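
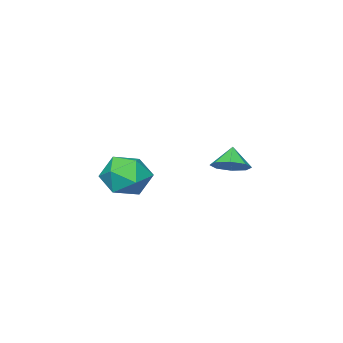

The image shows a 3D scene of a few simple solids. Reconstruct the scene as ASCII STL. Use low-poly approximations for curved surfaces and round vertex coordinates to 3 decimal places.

solid 
facet normal 0.485 0.340 -0.806
outer loop
vertex -2.611 2.765 -0.3
vertex -3.168 2.3 -0.831
vertex -3.167 3.129 -0.481
endloop
endfacet
facet normal -0.019 0.422 0.906
outer loop
vertex -2.611 2.765 -0.3
vertex -3.167 3.129 -0.481
vertex -3.712 1.92 0.071
endloop
endfacet
facet normal 0.485 0.340 -0.806
outer loop
vertex -3.167 3.129 -0.481
vertex -3.168 2.3 -0.831
vertex -3.724 3.007 -0.868
endloop
endfacet
facet normal -0.557 0.539 0.632
outer loop
vertex -3.167 3.129 -0.481
vertex -3.724 3.007 -0.868
vertex -3.712 1.92 0.071
endloop
endfacet
facet normal 0.485 0.340 -0.806
outer loop
vertex -3.724 3.007 -0.868
vertex -3.168 2.3 -0.831
vertex -3.955 2.471 -1.233
endloop
endfacet
facet normal -0.938 0.221 0.268
outer loop
vertex -3.724 3.007 -0.868
vertex -3.955 2.471 -1.233
vertex -3.712 1.92 0.071
endloop
endfacet
facet normal 0.485 0.339 -0.806
outer loop
vertex -3.955 2.471 -1.233
vertex -3.168 2.3 -0.831
vertex -3.726 1.835 -1.363
endloop
endfacet
facet normal -0.939 -0.344 0.030
outer loop
vertex -3.955 2.471 -1.233
vertex -3.726 1.835 -1.363
vertex -3.712 1.92 0.071
endloop
endfacet
facet normal 0.485 0.340 -0.806
outer loop
vertex -3.726 1.835 -1.363
vertex -3.168 2.3 -0.831
vertex -3.17 1.471 -1.182
endloop
endfacet
facet normal -0.559 -0.827 0.054
outer loop
vertex -3.726 1.835 -1.363
vertex -3.17 1.471 -1.182
vertex -3.712 1.92 0.071
endloop
endfacet
facet normal 0.485 0.340 -0.806
outer loop
vertex -3.17 1.471 -1.182
vertex -3.168 2.3 -0.831
vertex -2.613 1.593 -0.795
endloop
endfacet
facet normal -0.022 -0.944 0.329
outer loop
vertex -3.17 1.471 -1.182
vertex -2.613 1.593 -0.795
vertex -3.712 1.92 0.071
endloop
endfacet
facet normal 0.485 0.339 -0.806
outer loop
vertex -2.613 1.593 -0.795
vertex -3.168 2.3 -0.831
vertex -2.381 2.129 -0.43
endloop
endfacet
facet normal 0.359 -0.626 0.692
outer loop
vertex -2.613 1.593 -0.795
vertex -2.381 2.129 -0.43
vertex -3.712 1.92 0.071
endloop
endfacet
facet normal 0.485 0.340 -0.806
outer loop
vertex -2.381 2.129 -0.43
vertex -3.168 2.3 -0.831
vertex -2.611 2.765 -0.3
endloop
endfacet
facet normal 0.360 -0.060 0.931
outer loop
vertex -2.381 2.129 -0.43
vertex -2.611 2.765 -0.3
vertex -3.712 1.92 0.071
endloop
endfacet
facet normal -0.148 0.936 -0.321
outer loop
vertex 1.891 1.887 -1.137
vertex 1.312 2.14 -0.131
vertex 2.487 2.304 -0.196
endloop
endfacet
facet normal 0.458 0.668 -0.586
outer loop
vertex 1.891 1.887 -1.137
vertex 2.487 2.304 -0.196
vertex 2.945 1.42 -0.846
endloop
endfacet
facet normal 0.297 0.077 -0.952
outer loop
vertex 1.891 1.887 -1.137
vertex 2.945 1.42 -0.846
vertex 2.053 0.711 -1.182
endloop
endfacet
facet normal -0.410 -0.022 -0.912
outer loop
vertex 1.891 1.887 -1.137
vertex 2.053 0.711 -1.182
vertex 1.044 1.155 -0.739
endloop
endfacet
facet normal -0.685 0.509 -0.522
outer loop
vertex 1.891 1.887 -1.137
vertex 1.044 1.155 -0.739
vertex 1.312 2.14 -0.131
endloop
endfacet
facet normal 0.875 0.482 -0.038
outer loop
vertex 2.945 1.42 -0.846
vertex 2.487 2.304 -0.196
vertex 3.016 1.385 0.339
endloop
endfacet
facet normal -0.106 0.914 0.392
outer loop
vertex 2.487 2.304 -0.196
vertex 1.312 2.14 -0.131
vertex 2.007 1.829 0.782
endloop
endfacet
facet normal -0.972 0.224 0.065
outer loop
vertex 1.312 2.14 -0.131
vertex 1.044 1.155 -0.739
vertex 1.115 1.12 0.446
endloop
endfacet
facet normal -0.527 -0.633 -0.566
outer loop
vertex 1.044 1.155 -0.739
vertex 2.053 0.711 -1.182
vertex 1.573 0.236 -0.204
endloop
endfacet
facet normal 0.615 -0.475 -0.630
outer loop
vertex 2.053 0.711 -1.182
vertex 2.945 1.42 -0.846
vertex 2.748 0.4 -0.269
endloop
endfacet
facet normal 0.410 0.022 0.912
outer loop
vertex 2.169 0.653 0.737
vertex 3.016 1.385 0.339
vertex 2.007 1.829 0.782
endloop
endfacet
facet normal -0.297 -0.077 0.952
outer loop
vertex 2.169 0.653 0.737
vertex 2.007 1.829 0.782
vertex 1.115 1.12 0.446
endloop
endfacet
facet normal -0.458 -0.668 0.586
outer loop
vertex 2.169 0.653 0.737
vertex 1.115 1.12 0.446
vertex 1.573 0.236 -0.204
endloop
endfacet
facet normal 0.148 -0.936 0.321
outer loop
vertex 2.169 0.653 0.737
vertex 1.573 0.236 -0.204
vertex 2.748 0.4 -0.269
endloop
endfacet
facet normal 0.685 -0.509 0.522
outer loop
vertex 2.169 0.653 0.737
vertex 2.748 0.4 -0.269
vertex 3.016 1.385 0.339
endloop
endfacet
facet normal 0.527 0.633 0.566
outer loop
vertex 2.007 1.829 0.782
vertex 3.016 1.385 0.339
vertex 2.487 2.304 -0.196
endloop
endfacet
facet normal -0.615 0.475 0.630
outer loop
vertex 1.115 1.12 0.446
vertex 2.007 1.829 0.782
vertex 1.312 2.14 -0.131
endloop
endfacet
facet normal -0.875 -0.482 0.038
outer loop
vertex 1.573 0.236 -0.204
vertex 1.115 1.12 0.446
vertex 1.044 1.155 -0.739
endloop
endfacet
facet normal 0.106 -0.914 -0.392
outer loop
vertex 2.748 0.4 -0.269
vertex 1.573 0.236 -0.204
vertex 2.053 0.711 -1.182
endloop
endfacet
facet normal 0.972 -0.224 -0.065
outer loop
vertex 3.016 1.385 0.339
vertex 2.748 0.4 -0.269
vertex 2.945 1.42 -0.846
endloop
endfacet

endsolid


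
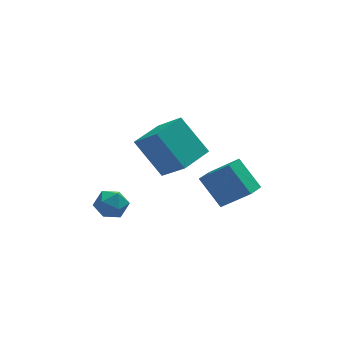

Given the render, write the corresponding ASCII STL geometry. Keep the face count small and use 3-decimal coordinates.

solid 
facet normal -0.391 0.588 0.708
outer loop
vertex 3.699 0.268 2.415
vertex 4.323 0.87 2.26
vertex 2.629 1.055 1.171
endloop
endfacet
facet normal -0.708 -0.684 0.177
outer loop
vertex 3.297 0.05 -0.04
vertex 3.699 0.268 2.415
vertex 2.629 1.055 1.171
endloop
endfacet
facet normal -0.391 0.587 0.708
outer loop
vertex 2.629 1.055 1.171
vertex 4.323 0.87 2.26
vertex 3.252 1.657 1.016
endloop
endfacet
facet normal -0.588 0.433 -0.683
outer loop
vertex 3.252 1.657 1.016
vertex 3.297 0.05 -0.04
vertex 2.629 1.055 1.171
endloop
endfacet
facet normal 0.588 -0.433 0.684
outer loop
vertex 3.699 0.268 2.415
vertex 4.991 -0.135 1.049
vertex 4.323 0.87 2.26
endloop
endfacet
facet normal -0.708 -0.684 0.177
outer loop
vertex 4.368 -0.737 1.204
vertex 3.699 0.268 2.415
vertex 3.297 0.05 -0.04
endloop
endfacet
facet normal 0.588 -0.432 0.684
outer loop
vertex 4.368 -0.737 1.204
vertex 4.991 -0.135 1.049
vertex 3.699 0.268 2.415
endloop
endfacet
facet normal 0.708 0.684 -0.177
outer loop
vertex 4.323 0.87 2.26
vertex 4.991 -0.135 1.049
vertex 3.252 1.657 1.016
endloop
endfacet
facet normal -0.587 0.433 -0.684
outer loop
vertex 3.921 0.652 -0.195
vertex 3.297 0.05 -0.04
vertex 3.252 1.657 1.016
endloop
endfacet
facet normal 0.708 0.684 -0.176
outer loop
vertex 3.252 1.657 1.016
vertex 4.991 -0.135 1.049
vertex 3.921 0.652 -0.195
endloop
endfacet
facet normal 0.391 -0.588 -0.708
outer loop
vertex 3.921 0.652 -0.195
vertex 4.368 -0.737 1.204
vertex 3.297 0.05 -0.04
endloop
endfacet
facet normal 0.391 -0.587 -0.708
outer loop
vertex 4.991 -0.135 1.049
vertex 4.368 -0.737 1.204
vertex 3.921 0.652 -0.195
endloop
endfacet
facet normal -0.804 -0.590 -0.073
outer loop
vertex 1.479 -0.91 3.54
vertex 0.572 0.134 5.08
vertex 0.791 0.167 2.404
endloop
endfacet
facet normal 0.438 -0.504 -0.744
outer loop
vertex 2.068 1.106 2.52
vertex 1.479 -0.91 3.54
vertex 0.791 0.167 2.404
endloop
endfacet
facet normal -0.803 -0.591 -0.073
outer loop
vertex 0.791 0.167 2.404
vertex 0.572 0.134 5.08
vertex -0.117 1.211 3.944
endloop
endfacet
facet normal -0.403 0.630 -0.664
outer loop
vertex -0.117 1.211 3.944
vertex 2.068 1.106 2.52
vertex 0.791 0.167 2.404
endloop
endfacet
facet normal 0.403 -0.630 0.664
outer loop
vertex 1.479 -0.91 3.54
vertex 1.849 1.073 5.196
vertex 0.572 0.134 5.08
endloop
endfacet
facet normal 0.438 -0.504 -0.744
outer loop
vertex 2.757 0.029 3.656
vertex 1.479 -0.91 3.54
vertex 2.068 1.106 2.52
endloop
endfacet
facet normal 0.402 -0.630 0.664
outer loop
vertex 2.757 0.029 3.656
vertex 1.849 1.073 5.196
vertex 1.479 -0.91 3.54
endloop
endfacet
facet normal -0.438 0.504 0.744
outer loop
vertex 0.572 0.134 5.08
vertex 1.849 1.073 5.196
vertex -0.117 1.211 3.944
endloop
endfacet
facet normal -0.403 0.630 -0.664
outer loop
vertex 1.161 2.15 4.06
vertex 2.068 1.106 2.52
vertex -0.117 1.211 3.944
endloop
endfacet
facet normal -0.438 0.505 0.744
outer loop
vertex -0.117 1.211 3.944
vertex 1.849 1.073 5.196
vertex 1.161 2.15 4.06
endloop
endfacet
facet normal 0.804 0.591 0.073
outer loop
vertex 1.161 2.15 4.06
vertex 2.757 0.029 3.656
vertex 2.068 1.106 2.52
endloop
endfacet
facet normal 0.804 0.591 0.073
outer loop
vertex 1.849 1.073 5.196
vertex 2.757 0.029 3.656
vertex 1.161 2.15 4.06
endloop
endfacet
facet normal -0.923 -0.372 0.098
outer loop
vertex -1.955 1.039 0.415
vertex -1.684 0.308 0.197
vertex -1.687 0.522 0.978
endloop
endfacet
facet normal -0.818 0.173 0.548
outer loop
vertex -1.955 1.039 0.415
vertex -1.687 0.522 0.978
vertex -1.491 1.306 1.023
endloop
endfacet
facet normal -0.644 0.748 0.163
outer loop
vertex -1.955 1.039 0.415
vertex -1.491 1.306 1.023
vertex -1.367 1.577 0.27
endloop
endfacet
facet normal -0.641 0.559 -0.526
outer loop
vertex -1.955 1.039 0.415
vertex -1.367 1.577 0.27
vertex -1.486 0.96 -0.24
endloop
endfacet
facet normal -0.813 -0.133 -0.566
outer loop
vertex -1.955 1.039 0.415
vertex -1.486 0.96 -0.24
vertex -1.684 0.308 0.197
endloop
endfacet
facet normal -0.262 0.010 0.965
outer loop
vertex -1.491 1.306 1.023
vertex -1.687 0.522 0.978
vertex -0.934 0.74 1.18
endloop
endfacet
facet normal -0.433 -0.870 0.237
outer loop
vertex -1.687 0.522 0.978
vertex -1.684 0.308 0.197
vertex -1.053 0.123 0.67
endloop
endfacet
facet normal -0.255 -0.484 -0.837
outer loop
vertex -1.684 0.308 0.197
vertex -1.486 0.96 -0.24
vertex -0.929 0.394 -0.083
endloop
endfacet
facet normal 0.024 0.634 -0.773
outer loop
vertex -1.486 0.96 -0.24
vertex -1.367 1.577 0.27
vertex -0.733 1.178 -0.038
endloop
endfacet
facet normal 0.020 0.940 0.341
outer loop
vertex -1.367 1.577 0.27
vertex -1.491 1.306 1.023
vertex -0.736 1.392 0.743
endloop
endfacet
facet normal 0.641 -0.559 0.526
outer loop
vertex -0.465 0.661 0.525
vertex -0.934 0.74 1.18
vertex -1.053 0.123 0.67
endloop
endfacet
facet normal 0.644 -0.748 -0.163
outer loop
vertex -0.465 0.661 0.525
vertex -1.053 0.123 0.67
vertex -0.929 0.394 -0.083
endloop
endfacet
facet normal 0.818 -0.173 -0.548
outer loop
vertex -0.465 0.661 0.525
vertex -0.929 0.394 -0.083
vertex -0.733 1.178 -0.038
endloop
endfacet
facet normal 0.923 0.372 -0.098
outer loop
vertex -0.465 0.661 0.525
vertex -0.733 1.178 -0.038
vertex -0.736 1.392 0.743
endloop
endfacet
facet normal 0.813 0.133 0.566
outer loop
vertex -0.465 0.661 0.525
vertex -0.736 1.392 0.743
vertex -0.934 0.74 1.18
endloop
endfacet
facet normal -0.024 -0.634 0.773
outer loop
vertex -1.053 0.123 0.67
vertex -0.934 0.74 1.18
vertex -1.687 0.522 0.978
endloop
endfacet
facet normal -0.020 -0.940 -0.341
outer loop
vertex -0.929 0.394 -0.083
vertex -1.053 0.123 0.67
vertex -1.684 0.308 0.197
endloop
endfacet
facet normal 0.262 -0.010 -0.965
outer loop
vertex -0.733 1.178 -0.038
vertex -0.929 0.394 -0.083
vertex -1.486 0.96 -0.24
endloop
endfacet
facet normal 0.433 0.870 -0.237
outer loop
vertex -0.736 1.392 0.743
vertex -0.733 1.178 -0.038
vertex -1.367 1.577 0.27
endloop
endfacet
facet normal 0.255 0.484 0.837
outer loop
vertex -0.934 0.74 1.18
vertex -0.736 1.392 0.743
vertex -1.491 1.306 1.023
endloop
endfacet

endsolid


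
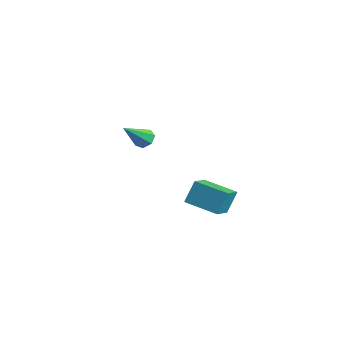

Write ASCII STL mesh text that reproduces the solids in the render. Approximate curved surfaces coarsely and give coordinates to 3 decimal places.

solid 
facet normal -0.567 0.737 -0.368
outer loop
vertex -2.877 2.233 -3.16
vertex -1.246 3.262 -3.611
vertex -2.841 1.585 -4.513
endloop
endfacet
facet normal -0.824 -0.520 0.227
outer loop
vertex -1.974 0.458 -3.949
vertex -2.877 2.233 -3.16
vertex -2.841 1.585 -4.513
endloop
endfacet
facet normal -0.567 0.737 -0.368
outer loop
vertex -2.841 1.585 -4.513
vertex -1.246 3.262 -3.611
vertex -1.211 2.614 -4.963
endloop
endfacet
facet normal 0.024 -0.432 -0.901
outer loop
vertex -1.211 2.614 -4.963
vertex -1.974 0.458 -3.949
vertex -2.841 1.585 -4.513
endloop
endfacet
facet normal -0.024 0.433 0.901
outer loop
vertex -2.877 2.233 -3.16
vertex -0.379 2.135 -3.047
vertex -1.246 3.262 -3.611
endloop
endfacet
facet normal -0.823 -0.520 0.228
outer loop
vertex -2.009 1.106 -2.597
vertex -2.877 2.233 -3.16
vertex -1.974 0.458 -3.949
endloop
endfacet
facet normal -0.024 0.432 0.902
outer loop
vertex -2.009 1.106 -2.597
vertex -0.379 2.135 -3.047
vertex -2.877 2.233 -3.16
endloop
endfacet
facet normal 0.824 0.520 -0.228
outer loop
vertex -1.246 3.262 -3.611
vertex -0.379 2.135 -3.047
vertex -1.211 2.614 -4.963
endloop
endfacet
facet normal 0.023 -0.432 -0.901
outer loop
vertex -0.343 1.487 -4.4
vertex -1.974 0.458 -3.949
vertex -1.211 2.614 -4.963
endloop
endfacet
facet normal 0.823 0.520 -0.227
outer loop
vertex -1.211 2.614 -4.963
vertex -0.379 2.135 -3.047
vertex -0.343 1.487 -4.4
endloop
endfacet
facet normal 0.567 -0.737 0.368
outer loop
vertex -0.343 1.487 -4.4
vertex -2.009 1.106 -2.597
vertex -1.974 0.458 -3.949
endloop
endfacet
facet normal 0.567 -0.737 0.368
outer loop
vertex -0.379 2.135 -3.047
vertex -2.009 1.106 -2.597
vertex -0.343 1.487 -4.4
endloop
endfacet
facet normal -0.160 0.746 -0.646
outer loop
vertex 0.724 -2.792 2.747
vertex 0.306 -3.148 2.439
vertex 0.207 -2.753 2.92
endloop
endfacet
facet normal 0.317 0.406 0.857
outer loop
vertex 0.724 -2.792 2.747
vertex 0.207 -2.753 2.92
vertex 0.594 -4.492 3.601
endloop
endfacet
facet normal -0.161 0.746 -0.646
outer loop
vertex 0.207 -2.753 2.92
vertex 0.306 -3.148 2.439
vertex -0.236 -3.012 2.731
endloop
endfacet
facet normal -0.489 0.221 0.844
outer loop
vertex 0.207 -2.753 2.92
vertex -0.236 -3.012 2.731
vertex 0.594 -4.492 3.601
endloop
endfacet
facet normal -0.160 0.747 -0.645
outer loop
vertex -0.236 -3.012 2.731
vertex 0.306 -3.148 2.439
vertex -0.271 -3.373 2.322
endloop
endfacet
facet normal -0.891 -0.300 0.341
outer loop
vertex -0.236 -3.012 2.731
vertex -0.271 -3.373 2.322
vertex 0.594 -4.492 3.601
endloop
endfacet
facet normal -0.161 0.747 -0.645
outer loop
vertex -0.271 -3.373 2.322
vertex 0.306 -3.148 2.439
vertex 0.128 -3.564 2.001
endloop
endfacet
facet normal -0.585 -0.764 -0.273
outer loop
vertex -0.271 -3.373 2.322
vertex 0.128 -3.564 2.001
vertex 0.594 -4.492 3.601
endloop
endfacet
facet normal -0.160 0.747 -0.645
outer loop
vertex 0.128 -3.564 2.001
vertex 0.306 -3.148 2.439
vertex 0.661 -3.442 2.01
endloop
endfacet
facet normal 0.197 -0.822 -0.534
outer loop
vertex 0.128 -3.564 2.001
vertex 0.661 -3.442 2.01
vertex 0.594 -4.492 3.601
endloop
endfacet
facet normal -0.161 0.747 -0.645
outer loop
vertex 0.661 -3.442 2.01
vertex 0.306 -3.148 2.439
vertex 0.926 -3.098 2.342
endloop
endfacet
facet normal 0.868 -0.430 -0.247
outer loop
vertex 0.661 -3.442 2.01
vertex 0.926 -3.098 2.342
vertex 0.594 -4.492 3.601
endloop
endfacet
facet normal -0.161 0.747 -0.645
outer loop
vertex 0.926 -3.098 2.342
vertex 0.306 -3.148 2.439
vertex 0.724 -2.792 2.747
endloop
endfacet
facet normal 0.921 0.116 0.372
outer loop
vertex 0.926 -3.098 2.342
vertex 0.724 -2.792 2.747
vertex 0.594 -4.492 3.601
endloop
endfacet

endsolid


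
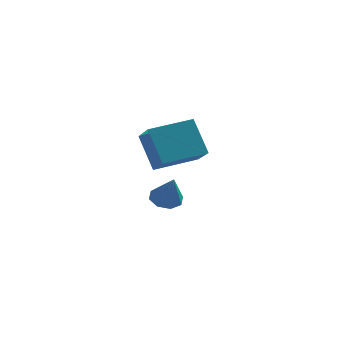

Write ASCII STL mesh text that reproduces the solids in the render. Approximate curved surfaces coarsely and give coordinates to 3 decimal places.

solid 
facet normal -0.363 0.387 -0.848
outer loop
vertex -2.499 1.956 -4.709
vertex -2.931 2.512 -4.27
vertex -2.172 2.491 -4.605
endloop
endfacet
facet normal 0.857 -0.499 -0.126
outer loop
vertex -2.499 1.956 -4.709
vertex -2.172 2.491 -4.605
vertex -2.289 1.828 -2.77
endloop
endfacet
facet normal -0.363 0.386 -0.848
outer loop
vertex -2.172 2.491 -4.605
vertex -2.931 2.512 -4.27
vertex -2.29 3.038 -4.305
endloop
endfacet
facet normal 0.982 0.148 0.116
outer loop
vertex -2.172 2.491 -4.605
vertex -2.29 3.038 -4.305
vertex -2.289 1.828 -2.77
endloop
endfacet
facet normal -0.364 0.387 -0.847
outer loop
vertex -2.29 3.038 -4.305
vertex -2.931 2.512 -4.27
vertex -2.783 3.277 -3.984
endloop
endfacet
facet normal 0.617 0.618 0.487
outer loop
vertex -2.29 3.038 -4.305
vertex -2.783 3.277 -3.984
vertex -2.289 1.828 -2.77
endloop
endfacet
facet normal -0.361 0.387 -0.848
outer loop
vertex -2.783 3.277 -3.984
vertex -2.931 2.512 -4.27
vertex -3.363 3.069 -3.832
endloop
endfacet
facet normal -0.026 0.637 0.771
outer loop
vertex -2.783 3.277 -3.984
vertex -3.363 3.069 -3.832
vertex -2.289 1.828 -2.77
endloop
endfacet
facet normal -0.362 0.386 -0.848
outer loop
vertex -3.363 3.069 -3.832
vertex -2.931 2.512 -4.27
vertex -3.69 2.534 -3.936
endloop
endfacet
facet normal -0.569 0.192 0.800
outer loop
vertex -3.363 3.069 -3.832
vertex -3.69 2.534 -3.936
vertex -2.289 1.828 -2.77
endloop
endfacet
facet normal -0.362 0.387 -0.848
outer loop
vertex -3.69 2.534 -3.936
vertex -2.931 2.512 -4.27
vertex -3.572 1.987 -4.236
endloop
endfacet
facet normal -0.694 -0.456 0.558
outer loop
vertex -3.69 2.534 -3.936
vertex -3.572 1.987 -4.236
vertex -2.289 1.828 -2.77
endloop
endfacet
facet normal -0.362 0.387 -0.848
outer loop
vertex -3.572 1.987 -4.236
vertex -2.931 2.512 -4.27
vertex -3.079 1.747 -4.556
endloop
endfacet
facet normal -0.329 -0.926 0.187
outer loop
vertex -3.572 1.987 -4.236
vertex -3.079 1.747 -4.556
vertex -2.289 1.828 -2.77
endloop
endfacet
facet normal -0.363 0.387 -0.848
outer loop
vertex -3.079 1.747 -4.556
vertex -2.931 2.512 -4.27
vertex -2.499 1.956 -4.709
endloop
endfacet
facet normal 0.315 -0.944 -0.096
outer loop
vertex -3.079 1.747 -4.556
vertex -2.499 1.956 -4.709
vertex -2.289 1.828 -2.77
endloop
endfacet
facet normal -0.437 0.276 0.856
outer loop
vertex -1.49 -3.572 2.107
vertex 0.081 -2.247 2.482
vertex -2.452 -2.164 1.161
endloop
endfacet
facet normal -0.752 -0.634 -0.180
outer loop
vertex -1.581 -2.713 -0.542
vertex -1.49 -3.572 2.107
vertex -2.452 -2.164 1.161
endloop
endfacet
facet normal -0.437 0.276 0.856
outer loop
vertex -2.452 -2.164 1.161
vertex 0.081 -2.247 2.482
vertex -0.88 -0.838 1.536
endloop
endfacet
facet normal -0.493 0.722 -0.485
outer loop
vertex -0.88 -0.838 1.536
vertex -1.581 -2.713 -0.542
vertex -2.452 -2.164 1.161
endloop
endfacet
facet normal 0.493 -0.722 0.485
outer loop
vertex -1.49 -3.572 2.107
vertex 0.952 -2.796 0.779
vertex 0.081 -2.247 2.482
endloop
endfacet
facet normal -0.752 -0.634 -0.180
outer loop
vertex -0.62 -4.122 0.404
vertex -1.49 -3.572 2.107
vertex -1.581 -2.713 -0.542
endloop
endfacet
facet normal 0.493 -0.722 0.485
outer loop
vertex -0.62 -4.122 0.404
vertex 0.952 -2.796 0.779
vertex -1.49 -3.572 2.107
endloop
endfacet
facet normal 0.752 0.634 0.180
outer loop
vertex 0.081 -2.247 2.482
vertex 0.952 -2.796 0.779
vertex -0.88 -0.838 1.536
endloop
endfacet
facet normal -0.493 0.722 -0.485
outer loop
vertex -0.01 -1.388 -0.167
vertex -1.581 -2.713 -0.542
vertex -0.88 -0.838 1.536
endloop
endfacet
facet normal 0.752 0.634 0.179
outer loop
vertex -0.88 -0.838 1.536
vertex 0.952 -2.796 0.779
vertex -0.01 -1.388 -0.167
endloop
endfacet
facet normal 0.437 -0.276 -0.856
outer loop
vertex -0.01 -1.388 -0.167
vertex -0.62 -4.122 0.404
vertex -1.581 -2.713 -0.542
endloop
endfacet
facet normal 0.437 -0.276 -0.856
outer loop
vertex 0.952 -2.796 0.779
vertex -0.62 -4.122 0.404
vertex -0.01 -1.388 -0.167
endloop
endfacet

endsolid


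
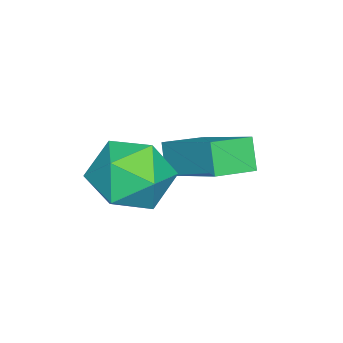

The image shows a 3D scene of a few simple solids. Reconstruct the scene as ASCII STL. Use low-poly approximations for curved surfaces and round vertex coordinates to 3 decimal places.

solid 
facet normal -0.802 0.551 -0.230
outer loop
vertex -0.902 -1.197 3.294
vertex -0.126 0.319 4.224
vertex -0.476 -0.916 2.481
endloop
endfacet
facet normal -0.401 -0.781 -0.480
outer loop
vertex 0.486 -1.579 2.756
vertex -0.902 -1.197 3.294
vertex -0.476 -0.916 2.481
endloop
endfacet
facet normal -0.801 0.552 -0.230
outer loop
vertex -0.476 -0.916 2.481
vertex -0.126 0.319 4.224
vertex 0.301 0.599 3.41
endloop
endfacet
facet normal 0.444 0.292 -0.847
outer loop
vertex 0.301 0.599 3.41
vertex 0.486 -1.579 2.756
vertex -0.476 -0.916 2.481
endloop
endfacet
facet normal -0.444 -0.293 0.847
outer loop
vertex -0.902 -1.197 3.294
vertex 0.836 -0.344 4.499
vertex -0.126 0.319 4.224
endloop
endfacet
facet normal -0.401 -0.781 -0.479
outer loop
vertex 0.059 -1.859 3.57
vertex -0.902 -1.197 3.294
vertex 0.486 -1.579 2.756
endloop
endfacet
facet normal -0.444 -0.292 0.847
outer loop
vertex 0.059 -1.859 3.57
vertex 0.836 -0.344 4.499
vertex -0.902 -1.197 3.294
endloop
endfacet
facet normal 0.401 0.781 0.479
outer loop
vertex -0.126 0.319 4.224
vertex 0.836 -0.344 4.499
vertex 0.301 0.599 3.41
endloop
endfacet
facet normal 0.444 0.292 -0.847
outer loop
vertex 1.262 -0.063 3.686
vertex 0.486 -1.579 2.756
vertex 0.301 0.599 3.41
endloop
endfacet
facet normal 0.400 0.781 0.480
outer loop
vertex 0.301 0.599 3.41
vertex 0.836 -0.344 4.499
vertex 1.262 -0.063 3.686
endloop
endfacet
facet normal 0.801 -0.552 0.231
outer loop
vertex 1.262 -0.063 3.686
vertex 0.059 -1.859 3.57
vertex 0.486 -1.579 2.756
endloop
endfacet
facet normal 0.802 -0.552 0.229
outer loop
vertex 0.836 -0.344 4.499
vertex 0.059 -1.859 3.57
vertex 1.262 -0.063 3.686
endloop
endfacet
facet normal -0.773 -0.579 0.261
outer loop
vertex 0.849 -1.819 3.926
vertex 1.295 -2.675 3.347
vertex 1.555 -2.533 4.433
endloop
endfacet
facet normal -0.639 -0.090 0.764
outer loop
vertex 0.849 -1.819 3.926
vertex 1.555 -2.533 4.433
vertex 1.635 -1.428 4.63
endloop
endfacet
facet normal -0.691 0.555 0.463
outer loop
vertex 0.849 -1.819 3.926
vertex 1.635 -1.428 4.63
vertex 1.424 -0.887 3.666
endloop
endfacet
facet normal -0.856 0.466 -0.225
outer loop
vertex 0.849 -1.819 3.926
vertex 1.424 -0.887 3.666
vertex 1.213 -1.657 2.874
endloop
endfacet
facet normal -0.907 -0.236 -0.350
outer loop
vertex 0.849 -1.819 3.926
vertex 1.213 -1.657 2.874
vertex 1.295 -2.675 3.347
endloop
endfacet
facet normal 0.035 -0.178 0.983
outer loop
vertex 1.635 -1.428 4.63
vertex 1.555 -2.533 4.433
vertex 2.567 -2.043 4.486
endloop
endfacet
facet normal -0.182 -0.969 0.170
outer loop
vertex 1.555 -2.533 4.433
vertex 1.295 -2.675 3.347
vertex 2.356 -2.813 3.694
endloop
endfacet
facet normal -0.399 -0.413 -0.819
outer loop
vertex 1.295 -2.675 3.347
vertex 1.213 -1.657 2.874
vertex 2.145 -2.272 2.73
endloop
endfacet
facet normal -0.317 0.721 -0.616
outer loop
vertex 1.213 -1.657 2.874
vertex 1.424 -0.887 3.666
vertex 2.225 -1.167 2.927
endloop
endfacet
facet normal -0.050 0.866 0.497
outer loop
vertex 1.424 -0.887 3.666
vertex 1.635 -1.428 4.63
vertex 2.485 -1.025 4.013
endloop
endfacet
facet normal 0.856 -0.466 0.225
outer loop
vertex 2.931 -1.881 3.434
vertex 2.567 -2.043 4.486
vertex 2.356 -2.813 3.694
endloop
endfacet
facet normal 0.691 -0.555 -0.463
outer loop
vertex 2.931 -1.881 3.434
vertex 2.356 -2.813 3.694
vertex 2.145 -2.272 2.73
endloop
endfacet
facet normal 0.639 0.090 -0.764
outer loop
vertex 2.931 -1.881 3.434
vertex 2.145 -2.272 2.73
vertex 2.225 -1.167 2.927
endloop
endfacet
facet normal 0.773 0.579 -0.261
outer loop
vertex 2.931 -1.881 3.434
vertex 2.225 -1.167 2.927
vertex 2.485 -1.025 4.013
endloop
endfacet
facet normal 0.907 0.236 0.350
outer loop
vertex 2.931 -1.881 3.434
vertex 2.485 -1.025 4.013
vertex 2.567 -2.043 4.486
endloop
endfacet
facet normal 0.317 -0.721 0.616
outer loop
vertex 2.356 -2.813 3.694
vertex 2.567 -2.043 4.486
vertex 1.555 -2.533 4.433
endloop
endfacet
facet normal 0.050 -0.866 -0.497
outer loop
vertex 2.145 -2.272 2.73
vertex 2.356 -2.813 3.694
vertex 1.295 -2.675 3.347
endloop
endfacet
facet normal -0.035 0.178 -0.983
outer loop
vertex 2.225 -1.167 2.927
vertex 2.145 -2.272 2.73
vertex 1.213 -1.657 2.874
endloop
endfacet
facet normal 0.182 0.969 -0.170
outer loop
vertex 2.485 -1.025 4.013
vertex 2.225 -1.167 2.927
vertex 1.424 -0.887 3.666
endloop
endfacet
facet normal 0.399 0.413 0.819
outer loop
vertex 2.567 -2.043 4.486
vertex 2.485 -1.025 4.013
vertex 1.635 -1.428 4.63
endloop
endfacet

endsolid


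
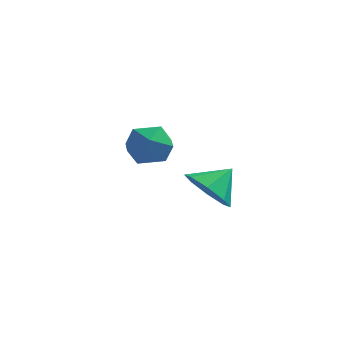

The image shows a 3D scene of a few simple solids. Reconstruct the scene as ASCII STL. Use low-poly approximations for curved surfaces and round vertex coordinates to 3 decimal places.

solid 
facet normal -0.549 -0.593 -0.590
outer loop
vertex 1.264 -0.278 -3.072
vertex 0.763 -0.687 -2.195
vertex 0.579 0.152 -2.867
endloop
endfacet
facet normal 0.456 0.851 -0.260
outer loop
vertex 1.264 -0.278 -3.072
vertex 0.579 0.152 -2.867
vertex 1.497 0.107 -1.405
endloop
endfacet
facet normal -0.549 -0.593 -0.590
outer loop
vertex 0.579 0.152 -2.867
vertex 0.763 -0.687 -2.195
vertex 0.002 0.09 -2.268
endloop
endfacet
facet normal -0.046 0.997 0.059
outer loop
vertex 0.579 0.152 -2.867
vertex 0.002 0.09 -2.268
vertex 1.497 0.107 -1.405
endloop
endfacet
facet normal -0.548 -0.592 -0.591
outer loop
vertex 0.002 0.09 -2.268
vertex 0.763 -0.687 -2.195
vertex -0.13 -0.427 -1.627
endloop
endfacet
facet normal -0.327 0.767 0.552
outer loop
vertex 0.002 0.09 -2.268
vertex -0.13 -0.427 -1.627
vertex 1.497 0.107 -1.405
endloop
endfacet
facet normal -0.548 -0.593 -0.590
outer loop
vertex -0.13 -0.427 -1.627
vertex 0.763 -0.687 -2.195
vertex 0.261 -1.096 -1.318
endloop
endfacet
facet normal -0.224 0.298 0.928
outer loop
vertex -0.13 -0.427 -1.627
vertex 0.261 -1.096 -1.318
vertex 1.497 0.107 -1.405
endloop
endfacet
facet normal -0.549 -0.592 -0.590
outer loop
vertex 0.261 -1.096 -1.318
vertex 0.763 -0.687 -2.195
vertex 0.946 -1.526 -1.524
endloop
endfacet
facet normal 0.204 -0.139 0.969
outer loop
vertex 0.261 -1.096 -1.318
vertex 0.946 -1.526 -1.524
vertex 1.497 0.107 -1.405
endloop
endfacet
facet normal -0.548 -0.592 -0.591
outer loop
vertex 0.946 -1.526 -1.524
vertex 0.763 -0.687 -2.195
vertex 1.524 -1.464 -2.122
endloop
endfacet
facet normal 0.704 -0.285 0.651
outer loop
vertex 0.946 -1.526 -1.524
vertex 1.524 -1.464 -2.122
vertex 1.497 0.107 -1.405
endloop
endfacet
facet normal -0.549 -0.593 -0.589
outer loop
vertex 1.524 -1.464 -2.122
vertex 0.763 -0.687 -2.195
vertex 1.655 -0.947 -2.764
endloop
endfacet
facet normal 0.986 -0.055 0.157
outer loop
vertex 1.524 -1.464 -2.122
vertex 1.655 -0.947 -2.764
vertex 1.497 0.107 -1.405
endloop
endfacet
facet normal -0.549 -0.592 -0.590
outer loop
vertex 1.655 -0.947 -2.764
vertex 0.763 -0.687 -2.195
vertex 1.264 -0.278 -3.072
endloop
endfacet
facet normal 0.883 0.415 -0.219
outer loop
vertex 1.655 -0.947 -2.764
vertex 1.264 -0.278 -3.072
vertex 1.497 0.107 -1.405
endloop
endfacet
facet normal -0.930 -0.244 0.275
outer loop
vertex -3.42 3.96 -2.778
vertex -3.096 2.945 -2.583
vertex -3.057 3.686 -1.794
endloop
endfacet
facet normal -0.795 0.442 0.416
outer loop
vertex -3.42 3.96 -2.778
vertex -3.057 3.686 -1.794
vertex -2.764 4.63 -2.237
endloop
endfacet
facet normal -0.617 0.762 -0.197
outer loop
vertex -3.42 3.96 -2.778
vertex -2.764 4.63 -2.237
vertex -2.621 4.472 -3.298
endloop
endfacet
facet normal -0.642 0.273 -0.717
outer loop
vertex -3.42 3.96 -2.778
vertex -2.621 4.472 -3.298
vertex -2.826 3.43 -3.512
endloop
endfacet
facet normal -0.836 -0.348 -0.425
outer loop
vertex -3.42 3.96 -2.778
vertex -2.826 3.43 -3.512
vertex -3.096 2.945 -2.583
endloop
endfacet
facet normal -0.230 0.471 0.852
outer loop
vertex -2.764 4.63 -2.237
vertex -3.057 3.686 -1.794
vertex -2.034 4.03 -1.708
endloop
endfacet
facet normal -0.449 -0.640 0.623
outer loop
vertex -3.057 3.686 -1.794
vertex -3.096 2.945 -2.583
vertex -2.239 2.988 -1.922
endloop
endfacet
facet normal -0.296 -0.809 -0.508
outer loop
vertex -3.096 2.945 -2.583
vertex -2.826 3.43 -3.512
vertex -2.096 2.83 -2.983
endloop
endfacet
facet normal 0.016 0.198 -0.980
outer loop
vertex -2.826 3.43 -3.512
vertex -2.621 4.472 -3.298
vertex -1.803 3.774 -3.426
endloop
endfacet
facet normal 0.058 0.989 -0.139
outer loop
vertex -2.621 4.472 -3.298
vertex -2.764 4.63 -2.237
vertex -1.764 4.515 -2.637
endloop
endfacet
facet normal 0.642 -0.273 0.717
outer loop
vertex -1.44 3.5 -2.442
vertex -2.034 4.03 -1.708
vertex -2.239 2.988 -1.922
endloop
endfacet
facet normal 0.617 -0.762 0.197
outer loop
vertex -1.44 3.5 -2.442
vertex -2.239 2.988 -1.922
vertex -2.096 2.83 -2.983
endloop
endfacet
facet normal 0.795 -0.442 -0.416
outer loop
vertex -1.44 3.5 -2.442
vertex -2.096 2.83 -2.983
vertex -1.803 3.774 -3.426
endloop
endfacet
facet normal 0.930 0.244 -0.275
outer loop
vertex -1.44 3.5 -2.442
vertex -1.803 3.774 -3.426
vertex -1.764 4.515 -2.637
endloop
endfacet
facet normal 0.836 0.348 0.425
outer loop
vertex -1.44 3.5 -2.442
vertex -1.764 4.515 -2.637
vertex -2.034 4.03 -1.708
endloop
endfacet
facet normal -0.016 -0.198 0.980
outer loop
vertex -2.239 2.988 -1.922
vertex -2.034 4.03 -1.708
vertex -3.057 3.686 -1.794
endloop
endfacet
facet normal -0.058 -0.989 0.139
outer loop
vertex -2.096 2.83 -2.983
vertex -2.239 2.988 -1.922
vertex -3.096 2.945 -2.583
endloop
endfacet
facet normal 0.230 -0.471 -0.852
outer loop
vertex -1.803 3.774 -3.426
vertex -2.096 2.83 -2.983
vertex -2.826 3.43 -3.512
endloop
endfacet
facet normal 0.449 0.640 -0.623
outer loop
vertex -1.764 4.515 -2.637
vertex -1.803 3.774 -3.426
vertex -2.621 4.472 -3.298
endloop
endfacet
facet normal 0.296 0.809 0.508
outer loop
vertex -2.034 4.03 -1.708
vertex -1.764 4.515 -2.637
vertex -2.764 4.63 -2.237
endloop
endfacet

endsolid


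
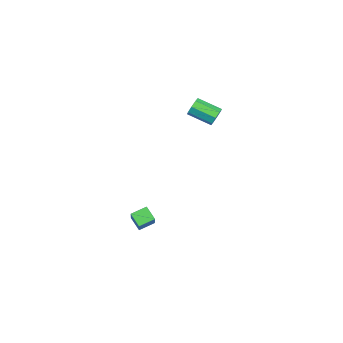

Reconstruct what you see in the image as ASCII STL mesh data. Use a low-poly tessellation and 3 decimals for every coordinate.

solid 
facet normal 0.384 0.854 -0.352
outer loop
vertex 1.964 1.261 2.914
vertex 1.715 1.561 3.37
vertex 2.241 1.287 3.279
endloop
endfacet
facet normal 0.699 -0.518 -0.493
outer loop
vertex 1.964 1.261 2.914
vertex 2.241 1.287 3.279
vertex 1.394 -0.002 3.434
endloop
endfacet
facet normal 0.699 -0.519 -0.492
outer loop
vertex 1.394 -0.002 3.434
vertex 2.241 1.287 3.279
vertex 1.671 0.024 3.8
endloop
endfacet
facet normal -0.386 -0.853 0.352
outer loop
vertex 1.394 -0.002 3.434
vertex 1.671 0.024 3.8
vertex 1.145 0.299 3.89
endloop
endfacet
facet normal 0.384 0.854 -0.351
outer loop
vertex 2.241 1.287 3.279
vertex 1.715 1.561 3.37
vertex 2.21 1.473 3.698
endloop
endfacet
facet normal 0.920 -0.327 0.213
outer loop
vertex 2.241 1.287 3.279
vertex 2.21 1.473 3.698
vertex 1.671 0.024 3.8
endloop
endfacet
facet normal 0.920 -0.327 0.217
outer loop
vertex 1.671 0.024 3.8
vertex 2.21 1.473 3.698
vertex 1.639 0.211 4.218
endloop
endfacet
facet normal -0.386 -0.853 0.352
outer loop
vertex 1.671 0.024 3.8
vertex 1.639 0.211 4.218
vertex 1.145 0.299 3.89
endloop
endfacet
facet normal 0.385 0.853 -0.352
outer loop
vertex 2.21 1.473 3.698
vertex 1.715 1.561 3.37
vertex 1.889 1.711 3.924
endloop
endfacet
facet normal 0.602 0.056 0.796
outer loop
vertex 2.21 1.473 3.698
vertex 1.889 1.711 3.924
vertex 1.639 0.211 4.218
endloop
endfacet
facet normal 0.605 0.055 0.795
outer loop
vertex 1.639 0.211 4.218
vertex 1.889 1.711 3.924
vertex 1.319 0.449 4.445
endloop
endfacet
facet normal -0.385 -0.853 0.351
outer loop
vertex 1.639 0.211 4.218
vertex 1.319 0.449 4.445
vertex 1.145 0.299 3.89
endloop
endfacet
facet normal 0.386 0.853 -0.352
outer loop
vertex 1.889 1.711 3.924
vertex 1.715 1.561 3.37
vertex 1.466 1.862 3.826
endloop
endfacet
facet normal -0.066 0.406 0.911
outer loop
vertex 1.889 1.711 3.924
vertex 1.466 1.862 3.826
vertex 1.319 0.449 4.445
endloop
endfacet
facet normal -0.069 0.406 0.911
outer loop
vertex 1.319 0.449 4.445
vertex 1.466 1.862 3.826
vertex 0.896 0.599 4.346
endloop
endfacet
facet normal -0.385 -0.853 0.351
outer loop
vertex 1.319 0.449 4.445
vertex 0.896 0.599 4.346
vertex 1.145 0.299 3.89
endloop
endfacet
facet normal 0.386 0.853 -0.352
outer loop
vertex 1.466 1.862 3.826
vertex 1.715 1.561 3.37
vertex 1.189 1.836 3.46
endloop
endfacet
facet normal -0.699 0.518 0.492
outer loop
vertex 1.466 1.862 3.826
vertex 1.189 1.836 3.46
vertex 0.896 0.599 4.346
endloop
endfacet
facet normal -0.698 0.519 0.493
outer loop
vertex 0.896 0.599 4.346
vertex 1.189 1.836 3.46
vertex 0.619 0.573 3.981
endloop
endfacet
facet normal -0.384 -0.854 0.352
outer loop
vertex 0.896 0.599 4.346
vertex 0.619 0.573 3.981
vertex 1.145 0.299 3.89
endloop
endfacet
facet normal 0.386 0.853 -0.352
outer loop
vertex 1.189 1.836 3.46
vertex 1.715 1.561 3.37
vertex 1.221 1.649 3.042
endloop
endfacet
facet normal -0.920 0.326 -0.216
outer loop
vertex 1.189 1.836 3.46
vertex 1.221 1.649 3.042
vertex 0.619 0.573 3.981
endloop
endfacet
facet normal -0.920 0.328 -0.214
outer loop
vertex 0.619 0.573 3.981
vertex 1.221 1.649 3.042
vertex 0.65 0.387 3.562
endloop
endfacet
facet normal -0.384 -0.854 0.351
outer loop
vertex 0.619 0.573 3.981
vertex 0.65 0.387 3.562
vertex 1.145 0.299 3.89
endloop
endfacet
facet normal 0.385 0.853 -0.351
outer loop
vertex 1.221 1.649 3.042
vertex 1.715 1.561 3.37
vertex 1.541 1.411 2.815
endloop
endfacet
facet normal -0.604 -0.054 -0.795
outer loop
vertex 1.221 1.649 3.042
vertex 1.541 1.411 2.815
vertex 0.65 0.387 3.562
endloop
endfacet
facet normal -0.602 -0.057 -0.796
outer loop
vertex 0.65 0.387 3.562
vertex 1.541 1.411 2.815
vertex 0.971 0.149 3.336
endloop
endfacet
facet normal -0.385 -0.853 0.352
outer loop
vertex 0.65 0.387 3.562
vertex 0.971 0.149 3.336
vertex 1.145 0.299 3.89
endloop
endfacet
facet normal 0.385 0.853 -0.351
outer loop
vertex 1.541 1.411 2.815
vertex 1.715 1.561 3.37
vertex 1.964 1.261 2.914
endloop
endfacet
facet normal 0.069 -0.407 -0.911
outer loop
vertex 1.541 1.411 2.815
vertex 1.964 1.261 2.914
vertex 0.971 0.149 3.336
endloop
endfacet
facet normal 0.067 -0.405 -0.912
outer loop
vertex 0.971 0.149 3.336
vertex 1.964 1.261 2.914
vertex 1.394 -0.002 3.434
endloop
endfacet
facet normal -0.386 -0.853 0.352
outer loop
vertex 0.971 0.149 3.336
vertex 1.394 -0.002 3.434
vertex 1.145 0.299 3.89
endloop
endfacet
facet normal -0.704 -0.451 0.549
outer loop
vertex 3.711 -3.179 -2.978
vertex 3.374 -2.305 -2.692
vertex 2.791 -3.155 -4.137
endloop
endfacet
facet normal 0.344 -0.892 -0.292
outer loop
vertex 3.446 -2.735 -4.648
vertex 3.711 -3.179 -2.978
vertex 2.791 -3.155 -4.137
endloop
endfacet
facet normal -0.704 -0.451 0.549
outer loop
vertex 2.791 -3.155 -4.137
vertex 3.374 -2.305 -2.692
vertex 2.454 -2.28 -3.851
endloop
endfacet
facet normal -0.622 0.017 -0.783
outer loop
vertex 2.454 -2.28 -3.851
vertex 3.446 -2.735 -4.648
vertex 2.791 -3.155 -4.137
endloop
endfacet
facet normal 0.622 -0.017 0.783
outer loop
vertex 3.711 -3.179 -2.978
vertex 4.029 -1.885 -3.203
vertex 3.374 -2.305 -2.692
endloop
endfacet
facet normal 0.343 -0.893 -0.292
outer loop
vertex 4.366 -2.76 -3.489
vertex 3.711 -3.179 -2.978
vertex 3.446 -2.735 -4.648
endloop
endfacet
facet normal 0.622 -0.017 0.783
outer loop
vertex 4.366 -2.76 -3.489
vertex 4.029 -1.885 -3.203
vertex 3.711 -3.179 -2.978
endloop
endfacet
facet normal -0.344 0.892 0.292
outer loop
vertex 3.374 -2.305 -2.692
vertex 4.029 -1.885 -3.203
vertex 2.454 -2.28 -3.851
endloop
endfacet
facet normal -0.622 0.017 -0.783
outer loop
vertex 3.109 -1.861 -4.362
vertex 3.446 -2.735 -4.648
vertex 2.454 -2.28 -3.851
endloop
endfacet
facet normal -0.344 0.893 0.291
outer loop
vertex 2.454 -2.28 -3.851
vertex 4.029 -1.885 -3.203
vertex 3.109 -1.861 -4.362
endloop
endfacet
facet normal 0.704 0.451 -0.549
outer loop
vertex 3.109 -1.861 -4.362
vertex 4.366 -2.76 -3.489
vertex 3.446 -2.735 -4.648
endloop
endfacet
facet normal 0.704 0.451 -0.549
outer loop
vertex 4.029 -1.885 -3.203
vertex 4.366 -2.76 -3.489
vertex 3.109 -1.861 -4.362
endloop
endfacet

endsolid


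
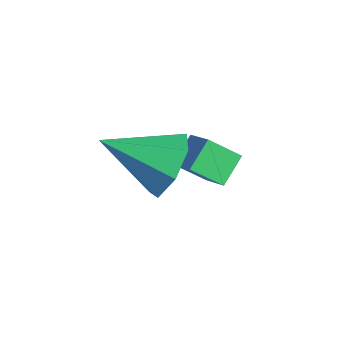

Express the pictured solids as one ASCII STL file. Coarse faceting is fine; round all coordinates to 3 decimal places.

solid 
facet normal 0.358 0.802 -0.478
outer loop
vertex 1.479 -1.884 1.828
vertex 1.081 -2.188 1.02
vertex 0.709 -1.624 1.688
endloop
endfacet
facet normal -0.141 0.113 0.984
outer loop
vertex 1.479 -1.884 1.828
vertex 0.709 -1.624 1.688
vertex 0.439 -3.632 1.88
endloop
endfacet
facet normal 0.357 0.802 -0.479
outer loop
vertex 0.709 -1.624 1.688
vertex 1.081 -2.188 1.02
vertex 0.219 -1.789 1.046
endloop
endfacet
facet normal -0.804 0.163 0.572
outer loop
vertex 0.709 -1.624 1.688
vertex 0.219 -1.789 1.046
vertex 0.439 -3.632 1.88
endloop
endfacet
facet normal 0.357 0.803 -0.478
outer loop
vertex 0.219 -1.789 1.046
vertex 1.081 -2.188 1.02
vertex 0.379 -2.254 0.384
endloop
endfacet
facet normal -0.978 -0.170 -0.117
outer loop
vertex 0.219 -1.789 1.046
vertex 0.379 -2.254 0.384
vertex 0.439 -3.632 1.88
endloop
endfacet
facet normal 0.357 0.803 -0.478
outer loop
vertex 0.379 -2.254 0.384
vertex 1.081 -2.188 1.02
vertex 1.067 -2.669 0.201
endloop
endfacet
facet normal -0.532 -0.633 -0.562
outer loop
vertex 0.379 -2.254 0.384
vertex 1.067 -2.669 0.201
vertex 0.439 -3.632 1.88
endloop
endfacet
facet normal 0.356 0.803 -0.478
outer loop
vertex 1.067 -2.669 0.201
vertex 1.081 -2.188 1.02
vertex 1.766 -2.721 0.635
endloop
endfacet
facet normal 0.201 -0.880 -0.430
outer loop
vertex 1.067 -2.669 0.201
vertex 1.766 -2.721 0.635
vertex 0.439 -3.632 1.88
endloop
endfacet
facet normal 0.356 0.803 -0.478
outer loop
vertex 1.766 -2.721 0.635
vertex 1.081 -2.188 1.02
vertex 1.95 -2.372 1.359
endloop
endfacet
facet normal 0.666 -0.724 0.180
outer loop
vertex 1.766 -2.721 0.635
vertex 1.95 -2.372 1.359
vertex 0.439 -3.632 1.88
endloop
endfacet
facet normal 0.356 0.803 -0.478
outer loop
vertex 1.95 -2.372 1.359
vertex 1.081 -2.188 1.02
vertex 1.479 -1.884 1.828
endloop
endfacet
facet normal 0.514 -0.282 0.810
outer loop
vertex 1.95 -2.372 1.359
vertex 1.479 -1.884 1.828
vertex 0.439 -3.632 1.88
endloop
endfacet
facet normal -0.861 -0.120 -0.495
outer loop
vertex -1.622 -0.608 -0.627
vertex -1.353 0.167 -1.282
vertex -1.199 -1.245 -1.208
endloop
endfacet
facet normal -0.256 -0.739 0.623
outer loop
vertex -0.347 -1.127 -0.718
vertex -1.622 -0.608 -0.627
vertex -1.199 -1.245 -1.208
endloop
endfacet
facet normal -0.861 -0.120 -0.495
outer loop
vertex -1.199 -1.245 -1.208
vertex -1.353 0.167 -1.282
vertex -0.93 -0.47 -1.863
endloop
endfacet
facet normal 0.440 -0.664 -0.605
outer loop
vertex -0.93 -0.47 -1.863
vertex -0.347 -1.127 -0.718
vertex -1.199 -1.245 -1.208
endloop
endfacet
facet normal -0.440 0.664 0.605
outer loop
vertex -1.622 -0.608 -0.627
vertex -0.501 0.285 -0.792
vertex -1.353 0.167 -1.282
endloop
endfacet
facet normal -0.256 -0.739 0.623
outer loop
vertex -0.77 -0.49 -0.137
vertex -1.622 -0.608 -0.627
vertex -0.347 -1.127 -0.718
endloop
endfacet
facet normal -0.440 0.664 0.605
outer loop
vertex -0.77 -0.49 -0.137
vertex -0.501 0.285 -0.792
vertex -1.622 -0.608 -0.627
endloop
endfacet
facet normal 0.256 0.739 -0.623
outer loop
vertex -1.353 0.167 -1.282
vertex -0.501 0.285 -0.792
vertex -0.93 -0.47 -1.863
endloop
endfacet
facet normal 0.440 -0.664 -0.605
outer loop
vertex -0.078 -0.352 -1.373
vertex -0.347 -1.127 -0.718
vertex -0.93 -0.47 -1.863
endloop
endfacet
facet normal 0.256 0.739 -0.623
outer loop
vertex -0.93 -0.47 -1.863
vertex -0.501 0.285 -0.792
vertex -0.078 -0.352 -1.373
endloop
endfacet
facet normal 0.861 0.120 0.495
outer loop
vertex -0.078 -0.352 -1.373
vertex -0.77 -0.49 -0.137
vertex -0.347 -1.127 -0.718
endloop
endfacet
facet normal 0.861 0.120 0.495
outer loop
vertex -0.501 0.285 -0.792
vertex -0.77 -0.49 -0.137
vertex -0.078 -0.352 -1.373
endloop
endfacet

endsolid


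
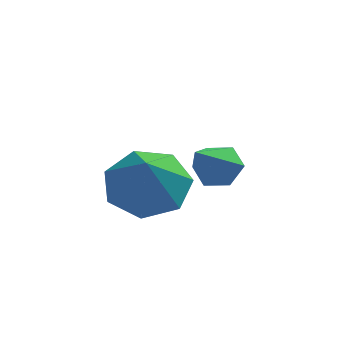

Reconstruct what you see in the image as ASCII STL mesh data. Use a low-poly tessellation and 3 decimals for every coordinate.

solid 
facet normal -0.010 0.545 -0.839
outer loop
vertex -1.554 -2.828 0.219
vertex -2.077 -3.546 -0.241
vertex -2.417 -2.759 0.274
endloop
endfacet
facet normal 0.091 0.410 0.908
outer loop
vertex -1.554 -2.828 0.219
vertex -2.417 -2.759 0.274
vertex -2.063 -4.314 0.941
endloop
endfacet
facet normal -0.010 0.545 -0.839
outer loop
vertex -2.417 -2.759 0.274
vertex -2.077 -3.546 -0.241
vertex -3.024 -3.283 -0.059
endloop
endfacet
facet normal -0.597 0.198 0.777
outer loop
vertex -2.417 -2.759 0.274
vertex -3.024 -3.283 -0.059
vertex -2.063 -4.314 0.941
endloop
endfacet
facet normal -0.010 0.545 -0.838
outer loop
vertex -3.024 -3.283 -0.059
vertex -2.077 -3.546 -0.241
vertex -2.918 -4.004 -0.529
endloop
endfacet
facet normal -0.831 -0.384 0.402
outer loop
vertex -3.024 -3.283 -0.059
vertex -2.918 -4.004 -0.529
vertex -2.063 -4.314 0.941
endloop
endfacet
facet normal -0.009 0.545 -0.839
outer loop
vertex -2.918 -4.004 -0.529
vertex -2.077 -3.546 -0.241
vertex -2.178 -4.381 -0.782
endloop
endfacet
facet normal -0.436 -0.898 0.064
outer loop
vertex -2.918 -4.004 -0.529
vertex -2.178 -4.381 -0.782
vertex -2.063 -4.314 0.941
endloop
endfacet
facet normal -0.010 0.545 -0.839
outer loop
vertex -2.178 -4.381 -0.782
vertex -2.077 -3.546 -0.241
vertex -1.362 -4.129 -0.628
endloop
endfacet
facet normal 0.292 -0.956 0.018
outer loop
vertex -2.178 -4.381 -0.782
vertex -1.362 -4.129 -0.628
vertex -2.063 -4.314 0.941
endloop
endfacet
facet normal -0.010 0.544 -0.839
outer loop
vertex -1.362 -4.129 -0.628
vertex -2.077 -3.546 -0.241
vertex -1.085 -3.438 -0.183
endloop
endfacet
facet normal 0.804 -0.514 0.298
outer loop
vertex -1.362 -4.129 -0.628
vertex -1.085 -3.438 -0.183
vertex -2.063 -4.314 0.941
endloop
endfacet
facet normal -0.010 0.545 -0.839
outer loop
vertex -1.085 -3.438 -0.183
vertex -2.077 -3.546 -0.241
vertex -1.554 -2.828 0.219
endloop
endfacet
facet normal 0.714 0.092 0.694
outer loop
vertex -1.085 -3.438 -0.183
vertex -1.554 -2.828 0.219
vertex -2.063 -4.314 0.941
endloop
endfacet
facet normal 0.338 0.610 -0.717
outer loop
vertex -0.242 -0.827 -0.833
vertex -0.57 -1.16 -1.271
vertex -0.844 -0.662 -0.976
endloop
endfacet
facet normal -0.069 0.497 0.865
outer loop
vertex -0.242 -0.827 -0.833
vertex -0.844 -0.662 -0.976
vertex -1.09 -2.1 -0.169
endloop
endfacet
facet normal 0.338 0.610 -0.716
outer loop
vertex -0.844 -0.662 -0.976
vertex -0.57 -1.16 -1.271
vertex -1.171 -0.995 -1.414
endloop
endfacet
facet normal -0.858 0.355 0.371
outer loop
vertex -0.844 -0.662 -0.976
vertex -1.171 -0.995 -1.414
vertex -1.09 -2.1 -0.169
endloop
endfacet
facet normal 0.338 0.611 -0.716
outer loop
vertex -1.171 -0.995 -1.414
vertex -0.57 -1.16 -1.271
vertex -0.897 -1.492 -1.709
endloop
endfacet
facet normal -0.903 -0.349 -0.251
outer loop
vertex -1.171 -0.995 -1.414
vertex -0.897 -1.492 -1.709
vertex -1.09 -2.1 -0.169
endloop
endfacet
facet normal 0.338 0.611 -0.716
outer loop
vertex -0.897 -1.492 -1.709
vertex -0.57 -1.16 -1.271
vertex -0.296 -1.657 -1.566
endloop
endfacet
facet normal -0.160 -0.911 -0.380
outer loop
vertex -0.897 -1.492 -1.709
vertex -0.296 -1.657 -1.566
vertex -1.09 -2.1 -0.169
endloop
endfacet
facet normal 0.338 0.611 -0.716
outer loop
vertex -0.296 -1.657 -1.566
vertex -0.57 -1.16 -1.271
vertex 0.032 -1.325 -1.128
endloop
endfacet
facet normal 0.628 -0.770 0.113
outer loop
vertex -0.296 -1.657 -1.566
vertex 0.032 -1.325 -1.128
vertex -1.09 -2.1 -0.169
endloop
endfacet
facet normal 0.338 0.610 -0.717
outer loop
vertex 0.032 -1.325 -1.128
vertex -0.57 -1.16 -1.271
vertex -0.242 -0.827 -0.833
endloop
endfacet
facet normal 0.674 -0.065 0.736
outer loop
vertex 0.032 -1.325 -1.128
vertex -0.242 -0.827 -0.833
vertex -1.09 -2.1 -0.169
endloop
endfacet

endsolid


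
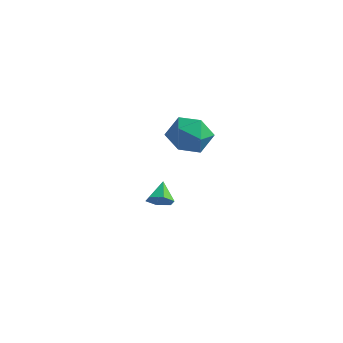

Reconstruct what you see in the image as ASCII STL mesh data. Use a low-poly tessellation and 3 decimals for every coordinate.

solid 
facet normal 0.395 -0.652 -0.647
outer loop
vertex -0.049 3.738 -4.054
vertex -0.689 3.446 -4.151
vertex -0.478 3.984 -4.564
endloop
endfacet
facet normal 0.451 0.891 0.051
outer loop
vertex -0.049 3.738 -4.054
vertex -0.478 3.984 -4.564
vertex -1.191 4.274 -3.329
endloop
endfacet
facet normal 0.395 -0.652 -0.648
outer loop
vertex -0.478 3.984 -4.564
vertex -0.689 3.446 -4.151
vertex -1.118 3.693 -4.661
endloop
endfacet
facet normal -0.331 0.858 -0.392
outer loop
vertex -0.478 3.984 -4.564
vertex -1.118 3.693 -4.661
vertex -1.191 4.274 -3.329
endloop
endfacet
facet normal 0.394 -0.652 -0.647
outer loop
vertex -1.118 3.693 -4.661
vertex -0.689 3.446 -4.151
vertex -1.33 3.155 -4.248
endloop
endfacet
facet normal -0.954 0.252 -0.162
outer loop
vertex -1.118 3.693 -4.661
vertex -1.33 3.155 -4.248
vertex -1.191 4.274 -3.329
endloop
endfacet
facet normal 0.394 -0.652 -0.648
outer loop
vertex -1.33 3.155 -4.248
vertex -0.689 3.446 -4.151
vertex -0.901 2.908 -3.739
endloop
endfacet
facet normal -0.795 -0.323 0.513
outer loop
vertex -1.33 3.155 -4.248
vertex -0.901 2.908 -3.739
vertex -1.191 4.274 -3.329
endloop
endfacet
facet normal 0.395 -0.652 -0.647
outer loop
vertex -0.901 2.908 -3.739
vertex -0.689 3.446 -4.151
vertex -0.261 3.2 -3.642
endloop
endfacet
facet normal -0.013 -0.290 0.957
outer loop
vertex -0.901 2.908 -3.739
vertex -0.261 3.2 -3.642
vertex -1.191 4.274 -3.329
endloop
endfacet
facet normal 0.395 -0.652 -0.647
outer loop
vertex -0.261 3.2 -3.642
vertex -0.689 3.446 -4.151
vertex -0.049 3.738 -4.054
endloop
endfacet
facet normal 0.610 0.316 0.727
outer loop
vertex -0.261 3.2 -3.642
vertex -0.049 3.738 -4.054
vertex -1.191 4.274 -3.329
endloop
endfacet
facet normal -0.058 -0.209 0.976
outer loop
vertex 3.085 1.825 2.931
vertex 1.946 1.654 2.827
vertex 2.678 0.771 2.681
endloop
endfacet
facet normal 0.580 -0.393 0.714
outer loop
vertex 3.085 1.825 2.931
vertex 2.678 0.771 2.681
vertex 3.618 1.173 2.139
endloop
endfacet
facet normal 0.880 0.191 0.435
outer loop
vertex 3.085 1.825 2.931
vertex 3.618 1.173 2.139
vertex 3.466 2.303 1.949
endloop
endfacet
facet normal 0.428 0.736 0.524
outer loop
vertex 3.085 1.825 2.931
vertex 3.466 2.303 1.949
vertex 2.432 2.601 2.375
endloop
endfacet
facet normal -0.152 0.488 0.859
outer loop
vertex 3.085 1.825 2.931
vertex 2.432 2.601 2.375
vertex 1.946 1.654 2.827
endloop
endfacet
facet normal 0.475 -0.861 0.185
outer loop
vertex 3.618 1.173 2.139
vertex 2.678 0.771 2.681
vertex 2.808 0.599 1.545
endloop
endfacet
facet normal -0.558 -0.563 0.610
outer loop
vertex 2.678 0.771 2.681
vertex 1.946 1.654 2.827
vertex 1.774 0.897 1.971
endloop
endfacet
facet normal -0.709 0.565 0.421
outer loop
vertex 1.946 1.654 2.827
vertex 2.432 2.601 2.375
vertex 1.622 2.027 1.781
endloop
endfacet
facet normal 0.229 0.966 -0.120
outer loop
vertex 2.432 2.601 2.375
vertex 3.466 2.303 1.949
vertex 2.562 2.429 1.239
endloop
endfacet
facet normal 0.960 0.084 -0.267
outer loop
vertex 3.466 2.303 1.949
vertex 3.618 1.173 2.139
vertex 3.294 1.546 1.093
endloop
endfacet
facet normal -0.428 -0.736 -0.524
outer loop
vertex 2.155 1.375 0.989
vertex 2.808 0.599 1.545
vertex 1.774 0.897 1.971
endloop
endfacet
facet normal -0.880 -0.191 -0.435
outer loop
vertex 2.155 1.375 0.989
vertex 1.774 0.897 1.971
vertex 1.622 2.027 1.781
endloop
endfacet
facet normal -0.580 0.393 -0.714
outer loop
vertex 2.155 1.375 0.989
vertex 1.622 2.027 1.781
vertex 2.562 2.429 1.239
endloop
endfacet
facet normal 0.058 0.209 -0.976
outer loop
vertex 2.155 1.375 0.989
vertex 2.562 2.429 1.239
vertex 3.294 1.546 1.093
endloop
endfacet
facet normal 0.152 -0.488 -0.859
outer loop
vertex 2.155 1.375 0.989
vertex 3.294 1.546 1.093
vertex 2.808 0.599 1.545
endloop
endfacet
facet normal -0.229 -0.966 0.120
outer loop
vertex 1.774 0.897 1.971
vertex 2.808 0.599 1.545
vertex 2.678 0.771 2.681
endloop
endfacet
facet normal -0.960 -0.084 0.267
outer loop
vertex 1.622 2.027 1.781
vertex 1.774 0.897 1.971
vertex 1.946 1.654 2.827
endloop
endfacet
facet normal -0.475 0.861 -0.185
outer loop
vertex 2.562 2.429 1.239
vertex 1.622 2.027 1.781
vertex 2.432 2.601 2.375
endloop
endfacet
facet normal 0.558 0.563 -0.610
outer loop
vertex 3.294 1.546 1.093
vertex 2.562 2.429 1.239
vertex 3.466 2.303 1.949
endloop
endfacet
facet normal 0.709 -0.565 -0.421
outer loop
vertex 2.808 0.599 1.545
vertex 3.294 1.546 1.093
vertex 3.618 1.173 2.139
endloop
endfacet

endsolid


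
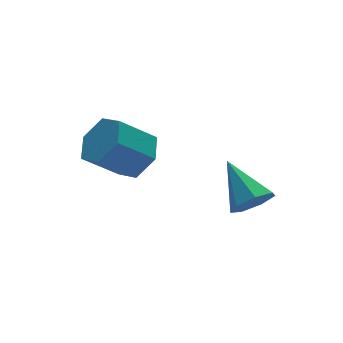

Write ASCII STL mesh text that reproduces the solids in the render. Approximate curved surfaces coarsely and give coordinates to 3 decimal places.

solid 
facet normal 0.015 -0.839 -0.545
outer loop
vertex 1.472 -1.327 -3.352
vertex 0.916 -1.684 -2.818
vertex 0.76 -1.231 -3.52
endloop
endfacet
facet normal 0.238 0.800 -0.551
outer loop
vertex 1.472 -1.327 -3.352
vertex 0.76 -1.231 -3.52
vertex 0.884 -0.056 -1.762
endloop
endfacet
facet normal 0.016 -0.838 -0.545
outer loop
vertex 0.76 -1.231 -3.52
vertex 0.916 -1.684 -2.818
vertex 0.165 -1.477 -3.159
endloop
endfacet
facet normal -0.556 0.708 -0.434
outer loop
vertex 0.76 -1.231 -3.52
vertex 0.165 -1.477 -3.159
vertex 0.884 -0.056 -1.762
endloop
endfacet
facet normal 0.016 -0.839 -0.544
outer loop
vertex 0.165 -1.477 -3.159
vertex 0.916 -1.684 -2.818
vertex 0.136 -1.878 -2.541
endloop
endfacet
facet normal -0.935 0.315 0.161
outer loop
vertex 0.165 -1.477 -3.159
vertex 0.136 -1.878 -2.541
vertex 0.884 -0.056 -1.762
endloop
endfacet
facet normal 0.016 -0.839 -0.543
outer loop
vertex 0.136 -1.878 -2.541
vertex 0.916 -1.684 -2.818
vertex 0.693 -2.133 -2.131
endloop
endfacet
facet normal -0.615 -0.083 0.784
outer loop
vertex 0.136 -1.878 -2.541
vertex 0.693 -2.133 -2.131
vertex 0.884 -0.056 -1.762
endloop
endfacet
facet normal 0.016 -0.839 -0.543
outer loop
vertex 0.693 -2.133 -2.131
vertex 0.916 -1.684 -2.818
vertex 1.418 -2.05 -2.238
endloop
endfacet
facet normal 0.164 -0.187 0.968
outer loop
vertex 0.693 -2.133 -2.131
vertex 1.418 -2.05 -2.238
vertex 0.884 -0.056 -1.762
endloop
endfacet
facet normal 0.016 -0.839 -0.544
outer loop
vertex 1.418 -2.05 -2.238
vertex 0.916 -1.684 -2.818
vertex 1.765 -1.691 -2.782
endloop
endfacet
facet normal 0.815 0.081 0.574
outer loop
vertex 1.418 -2.05 -2.238
vertex 1.765 -1.691 -2.782
vertex 0.884 -0.056 -1.762
endloop
endfacet
facet normal 0.016 -0.839 -0.544
outer loop
vertex 1.765 -1.691 -2.782
vertex 0.916 -1.684 -2.818
vertex 1.472 -1.327 -3.352
endloop
endfacet
facet normal 0.847 0.521 -0.103
outer loop
vertex 1.765 -1.691 -2.782
vertex 1.472 -1.327 -3.352
vertex 0.884 -0.056 -1.762
endloop
endfacet
facet normal 0.742 -0.158 -0.652
outer loop
vertex -1.345 1.917 -0.853
vertex -1.851 1.118 -1.235
vertex -1.997 2.048 -1.627
endloop
endfacet
facet normal 0.204 0.979 -0.006
outer loop
vertex -1.345 1.917 -0.853
vertex -1.997 2.048 -1.627
vertex -2.583 2.182 0.236
endloop
endfacet
facet normal 0.204 0.979 -0.006
outer loop
vertex -2.583 2.182 0.236
vertex -1.997 2.048 -1.627
vertex -3.235 2.313 -0.537
endloop
endfacet
facet normal -0.741 0.158 0.652
outer loop
vertex -2.583 2.182 0.236
vertex -3.235 2.313 -0.537
vertex -3.089 1.382 -0.145
endloop
endfacet
facet normal 0.741 -0.159 -0.652
outer loop
vertex -1.997 2.048 -1.627
vertex -1.851 1.118 -1.235
vertex -2.503 1.249 -2.008
endloop
endfacet
facet normal -0.452 0.601 -0.659
outer loop
vertex -1.997 2.048 -1.627
vertex -2.503 1.249 -2.008
vertex -3.235 2.313 -0.537
endloop
endfacet
facet normal -0.451 0.601 -0.659
outer loop
vertex -3.235 2.313 -0.537
vertex -2.503 1.249 -2.008
vertex -3.741 1.514 -0.919
endloop
endfacet
facet normal -0.742 0.158 0.652
outer loop
vertex -3.235 2.313 -0.537
vertex -3.741 1.514 -0.919
vertex -3.089 1.382 -0.145
endloop
endfacet
facet normal 0.741 -0.158 -0.652
outer loop
vertex -2.503 1.249 -2.008
vertex -1.851 1.118 -1.235
vertex -2.357 0.318 -1.616
endloop
endfacet
facet normal -0.656 -0.378 -0.654
outer loop
vertex -2.503 1.249 -2.008
vertex -2.357 0.318 -1.616
vertex -3.741 1.514 -0.919
endloop
endfacet
facet normal -0.656 -0.378 -0.654
outer loop
vertex -3.741 1.514 -0.919
vertex -2.357 0.318 -1.616
vertex -3.595 0.583 -0.527
endloop
endfacet
facet normal -0.742 0.158 0.652
outer loop
vertex -3.741 1.514 -0.919
vertex -3.595 0.583 -0.527
vertex -3.089 1.382 -0.145
endloop
endfacet
facet normal 0.741 -0.158 -0.652
outer loop
vertex -2.357 0.318 -1.616
vertex -1.851 1.118 -1.235
vertex -1.705 0.187 -0.843
endloop
endfacet
facet normal -0.204 -0.979 0.006
outer loop
vertex -2.357 0.318 -1.616
vertex -1.705 0.187 -0.843
vertex -3.595 0.583 -0.527
endloop
endfacet
facet normal -0.204 -0.979 0.006
outer loop
vertex -3.595 0.583 -0.527
vertex -1.705 0.187 -0.843
vertex -2.943 0.452 0.247
endloop
endfacet
facet normal -0.742 0.158 0.652
outer loop
vertex -3.595 0.583 -0.527
vertex -2.943 0.452 0.247
vertex -3.089 1.382 -0.145
endloop
endfacet
facet normal 0.742 -0.158 -0.652
outer loop
vertex -1.705 0.187 -0.843
vertex -1.851 1.118 -1.235
vertex -1.199 0.986 -0.461
endloop
endfacet
facet normal 0.452 -0.601 0.659
outer loop
vertex -1.705 0.187 -0.843
vertex -1.199 0.986 -0.461
vertex -2.943 0.452 0.247
endloop
endfacet
facet normal 0.452 -0.601 0.660
outer loop
vertex -2.943 0.452 0.247
vertex -1.199 0.986 -0.461
vertex -2.437 1.251 0.628
endloop
endfacet
facet normal -0.741 0.159 0.652
outer loop
vertex -2.943 0.452 0.247
vertex -2.437 1.251 0.628
vertex -3.089 1.382 -0.145
endloop
endfacet
facet normal 0.742 -0.158 -0.652
outer loop
vertex -1.199 0.986 -0.461
vertex -1.851 1.118 -1.235
vertex -1.345 1.917 -0.853
endloop
endfacet
facet normal 0.656 0.378 0.654
outer loop
vertex -1.199 0.986 -0.461
vertex -1.345 1.917 -0.853
vertex -2.437 1.251 0.628
endloop
endfacet
facet normal 0.656 0.378 0.654
outer loop
vertex -2.437 1.251 0.628
vertex -1.345 1.917 -0.853
vertex -2.583 2.182 0.236
endloop
endfacet
facet normal -0.741 0.158 0.652
outer loop
vertex -2.437 1.251 0.628
vertex -2.583 2.182 0.236
vertex -3.089 1.382 -0.145
endloop
endfacet

endsolid


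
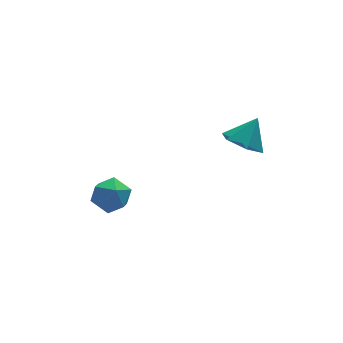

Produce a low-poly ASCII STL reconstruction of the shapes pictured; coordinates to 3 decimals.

solid 
facet normal -0.970 -0.119 0.210
outer loop
vertex -4.299 2.338 -3.329
vertex -4.118 1.541 -2.943
vertex -4.103 2.297 -2.447
endloop
endfacet
facet normal -0.794 0.573 0.203
outer loop
vertex -4.299 2.338 -3.329
vertex -4.103 2.297 -2.447
vertex -3.756 2.959 -2.957
endloop
endfacet
facet normal -0.528 0.726 -0.441
outer loop
vertex -4.299 2.338 -3.329
vertex -3.756 2.959 -2.957
vertex -3.557 2.611 -3.768
endloop
endfacet
facet normal -0.540 0.129 -0.832
outer loop
vertex -4.299 2.338 -3.329
vertex -3.557 2.611 -3.768
vertex -3.78 1.735 -3.759
endloop
endfacet
facet normal -0.813 -0.393 -0.430
outer loop
vertex -4.299 2.338 -3.329
vertex -3.78 1.735 -3.759
vertex -4.118 1.541 -2.943
endloop
endfacet
facet normal -0.278 0.673 0.685
outer loop
vertex -3.756 2.959 -2.957
vertex -4.103 2.297 -2.447
vertex -3.24 2.545 -2.341
endloop
endfacet
facet normal -0.562 -0.446 0.696
outer loop
vertex -4.103 2.297 -2.447
vertex -4.118 1.541 -2.943
vertex -3.463 1.669 -2.332
endloop
endfacet
facet normal -0.308 -0.889 -0.339
outer loop
vertex -4.118 1.541 -2.943
vertex -3.78 1.735 -3.759
vertex -3.264 1.321 -3.143
endloop
endfacet
facet normal 0.134 -0.044 -0.990
outer loop
vertex -3.78 1.735 -3.759
vertex -3.557 2.611 -3.768
vertex -2.917 1.983 -3.653
endloop
endfacet
facet normal 0.154 0.921 -0.358
outer loop
vertex -3.557 2.611 -3.768
vertex -3.756 2.959 -2.957
vertex -2.902 2.739 -3.157
endloop
endfacet
facet normal 0.540 -0.129 0.832
outer loop
vertex -2.721 1.942 -2.771
vertex -3.24 2.545 -2.341
vertex -3.463 1.669 -2.332
endloop
endfacet
facet normal 0.528 -0.726 0.441
outer loop
vertex -2.721 1.942 -2.771
vertex -3.463 1.669 -2.332
vertex -3.264 1.321 -3.143
endloop
endfacet
facet normal 0.794 -0.573 -0.203
outer loop
vertex -2.721 1.942 -2.771
vertex -3.264 1.321 -3.143
vertex -2.917 1.983 -3.653
endloop
endfacet
facet normal 0.970 0.119 -0.210
outer loop
vertex -2.721 1.942 -2.771
vertex -2.917 1.983 -3.653
vertex -2.902 2.739 -3.157
endloop
endfacet
facet normal 0.813 0.393 0.430
outer loop
vertex -2.721 1.942 -2.771
vertex -2.902 2.739 -3.157
vertex -3.24 2.545 -2.341
endloop
endfacet
facet normal -0.134 0.044 0.990
outer loop
vertex -3.463 1.669 -2.332
vertex -3.24 2.545 -2.341
vertex -4.103 2.297 -2.447
endloop
endfacet
facet normal -0.154 -0.921 0.358
outer loop
vertex -3.264 1.321 -3.143
vertex -3.463 1.669 -2.332
vertex -4.118 1.541 -2.943
endloop
endfacet
facet normal 0.278 -0.673 -0.685
outer loop
vertex -2.917 1.983 -3.653
vertex -3.264 1.321 -3.143
vertex -3.78 1.735 -3.759
endloop
endfacet
facet normal 0.562 0.446 -0.696
outer loop
vertex -2.902 2.739 -3.157
vertex -2.917 1.983 -3.653
vertex -3.557 2.611 -3.768
endloop
endfacet
facet normal 0.308 0.889 0.339
outer loop
vertex -3.24 2.545 -2.341
vertex -2.902 2.739 -3.157
vertex -3.756 2.959 -2.957
endloop
endfacet
facet normal -0.561 -0.252 -0.789
outer loop
vertex 2.255 1.004 -0.794
vertex 1.514 0.882 -0.228
vertex 1.677 1.724 -0.613
endloop
endfacet
facet normal 0.766 0.637 -0.089
outer loop
vertex 2.255 1.004 -0.794
vertex 1.677 1.724 -0.613
vertex 2.266 1.218 0.828
endloop
endfacet
facet normal -0.561 -0.252 -0.788
outer loop
vertex 1.677 1.724 -0.613
vertex 1.514 0.882 -0.228
vertex 0.937 1.601 -0.047
endloop
endfacet
facet normal 0.074 0.950 0.303
outer loop
vertex 1.677 1.724 -0.613
vertex 0.937 1.601 -0.047
vertex 2.266 1.218 0.828
endloop
endfacet
facet normal -0.561 -0.251 -0.789
outer loop
vertex 0.937 1.601 -0.047
vertex 1.514 0.882 -0.228
vertex 0.774 0.759 0.337
endloop
endfacet
facet normal -0.400 0.443 0.802
outer loop
vertex 0.937 1.601 -0.047
vertex 0.774 0.759 0.337
vertex 2.266 1.218 0.828
endloop
endfacet
facet normal -0.561 -0.251 -0.789
outer loop
vertex 0.774 0.759 0.337
vertex 1.514 0.882 -0.228
vertex 1.351 0.04 0.156
endloop
endfacet
facet normal -0.183 -0.376 0.908
outer loop
vertex 0.774 0.759 0.337
vertex 1.351 0.04 0.156
vertex 2.266 1.218 0.828
endloop
endfacet
facet normal -0.562 -0.251 -0.788
outer loop
vertex 1.351 0.04 0.156
vertex 1.514 0.882 -0.228
vertex 2.091 0.162 -0.41
endloop
endfacet
facet normal 0.508 -0.689 0.516
outer loop
vertex 1.351 0.04 0.156
vertex 2.091 0.162 -0.41
vertex 2.266 1.218 0.828
endloop
endfacet
facet normal -0.561 -0.250 -0.789
outer loop
vertex 2.091 0.162 -0.41
vertex 1.514 0.882 -0.228
vertex 2.255 1.004 -0.794
endloop
endfacet
facet normal 0.983 -0.183 0.018
outer loop
vertex 2.091 0.162 -0.41
vertex 2.255 1.004 -0.794
vertex 2.266 1.218 0.828
endloop
endfacet

endsolid


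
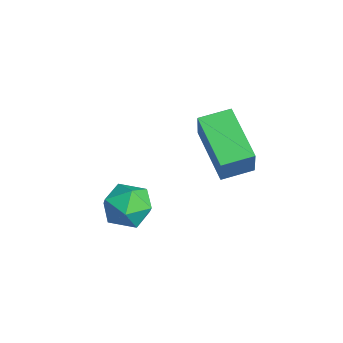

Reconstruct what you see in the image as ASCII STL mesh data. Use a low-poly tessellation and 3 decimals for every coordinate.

solid 
facet normal -0.908 -0.076 0.412
outer loop
vertex -2.719 0.019 2.794
vertex -2.729 1.193 2.988
vertex -3.313 0.224 1.521
endloop
endfacet
facet normal 0.008 -0.987 -0.163
outer loop
vertex -1.351 0.387 0.632
vertex -2.719 0.019 2.794
vertex -3.313 0.224 1.521
endloop
endfacet
facet normal -0.908 -0.076 0.412
outer loop
vertex -3.313 0.224 1.521
vertex -2.729 1.193 2.988
vertex -3.323 1.398 1.715
endloop
endfacet
facet normal -0.418 0.145 -0.897
outer loop
vertex -3.323 1.398 1.715
vertex -1.351 0.387 0.632
vertex -3.313 0.224 1.521
endloop
endfacet
facet normal 0.418 -0.145 0.897
outer loop
vertex -2.719 0.019 2.794
vertex -0.767 1.356 2.099
vertex -2.729 1.193 2.988
endloop
endfacet
facet normal 0.008 -0.987 -0.163
outer loop
vertex -0.757 0.182 1.905
vertex -2.719 0.019 2.794
vertex -1.351 0.387 0.632
endloop
endfacet
facet normal 0.418 -0.145 0.897
outer loop
vertex -0.757 0.182 1.905
vertex -0.767 1.356 2.099
vertex -2.719 0.019 2.794
endloop
endfacet
facet normal -0.008 0.987 0.163
outer loop
vertex -2.729 1.193 2.988
vertex -0.767 1.356 2.099
vertex -3.323 1.398 1.715
endloop
endfacet
facet normal -0.418 0.145 -0.897
outer loop
vertex -1.361 1.561 0.826
vertex -1.351 0.387 0.632
vertex -3.323 1.398 1.715
endloop
endfacet
facet normal -0.008 0.987 0.163
outer loop
vertex -3.323 1.398 1.715
vertex -0.767 1.356 2.099
vertex -1.361 1.561 0.826
endloop
endfacet
facet normal 0.908 0.076 -0.412
outer loop
vertex -1.361 1.561 0.826
vertex -0.757 0.182 1.905
vertex -1.351 0.387 0.632
endloop
endfacet
facet normal 0.908 0.076 -0.412
outer loop
vertex -0.767 1.356 2.099
vertex -0.757 0.182 1.905
vertex -1.361 1.561 0.826
endloop
endfacet
facet normal -0.405 0.353 0.844
outer loop
vertex -0.452 -2.369 1.629
vertex -0.815 -3.202 1.803
vertex 0.028 -2.99 2.119
endloop
endfacet
facet normal 0.200 0.698 0.688
outer loop
vertex -0.452 -2.369 1.629
vertex 0.028 -2.99 2.119
vertex 0.454 -2.478 1.476
endloop
endfacet
facet normal 0.126 0.991 0.042
outer loop
vertex -0.452 -2.369 1.629
vertex 0.454 -2.478 1.476
vertex -0.126 -2.374 0.763
endloop
endfacet
facet normal -0.523 0.828 -0.202
outer loop
vertex -0.452 -2.369 1.629
vertex -0.126 -2.374 0.763
vertex -0.911 -2.821 0.965
endloop
endfacet
facet normal -0.852 0.433 0.294
outer loop
vertex -0.452 -2.369 1.629
vertex -0.911 -2.821 0.965
vertex -0.815 -3.202 1.803
endloop
endfacet
facet normal 0.726 0.216 0.653
outer loop
vertex 0.454 -2.478 1.476
vertex 0.028 -2.99 2.119
vertex 0.651 -3.379 1.555
endloop
endfacet
facet normal -0.253 -0.343 0.905
outer loop
vertex 0.028 -2.99 2.119
vertex -0.815 -3.202 1.803
vertex -0.134 -3.826 1.757
endloop
endfacet
facet normal -0.977 -0.212 0.015
outer loop
vertex -0.815 -3.202 1.803
vertex -0.911 -2.821 0.965
vertex -0.714 -3.722 1.044
endloop
endfacet
facet normal -0.446 0.427 -0.787
outer loop
vertex -0.911 -2.821 0.965
vertex -0.126 -2.374 0.763
vertex -0.288 -3.21 0.401
endloop
endfacet
facet normal 0.607 0.691 -0.393
outer loop
vertex -0.126 -2.374 0.763
vertex 0.454 -2.478 1.476
vertex 0.555 -2.998 0.717
endloop
endfacet
facet normal 0.523 -0.828 0.202
outer loop
vertex 0.192 -3.831 0.891
vertex 0.651 -3.379 1.555
vertex -0.134 -3.826 1.757
endloop
endfacet
facet normal -0.126 -0.991 -0.042
outer loop
vertex 0.192 -3.831 0.891
vertex -0.134 -3.826 1.757
vertex -0.714 -3.722 1.044
endloop
endfacet
facet normal -0.200 -0.698 -0.688
outer loop
vertex 0.192 -3.831 0.891
vertex -0.714 -3.722 1.044
vertex -0.288 -3.21 0.401
endloop
endfacet
facet normal 0.405 -0.353 -0.844
outer loop
vertex 0.192 -3.831 0.891
vertex -0.288 -3.21 0.401
vertex 0.555 -2.998 0.717
endloop
endfacet
facet normal 0.852 -0.433 -0.294
outer loop
vertex 0.192 -3.831 0.891
vertex 0.555 -2.998 0.717
vertex 0.651 -3.379 1.555
endloop
endfacet
facet normal 0.446 -0.427 0.787
outer loop
vertex -0.134 -3.826 1.757
vertex 0.651 -3.379 1.555
vertex 0.028 -2.99 2.119
endloop
endfacet
facet normal -0.607 -0.691 0.393
outer loop
vertex -0.714 -3.722 1.044
vertex -0.134 -3.826 1.757
vertex -0.815 -3.202 1.803
endloop
endfacet
facet normal -0.726 -0.216 -0.653
outer loop
vertex -0.288 -3.21 0.401
vertex -0.714 -3.722 1.044
vertex -0.911 -2.821 0.965
endloop
endfacet
facet normal 0.253 0.343 -0.905
outer loop
vertex 0.555 -2.998 0.717
vertex -0.288 -3.21 0.401
vertex -0.126 -2.374 0.763
endloop
endfacet
facet normal 0.977 0.212 -0.015
outer loop
vertex 0.651 -3.379 1.555
vertex 0.555 -2.998 0.717
vertex 0.454 -2.478 1.476
endloop
endfacet

endsolid


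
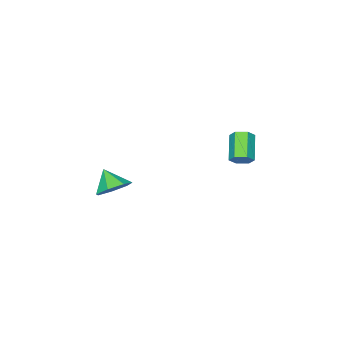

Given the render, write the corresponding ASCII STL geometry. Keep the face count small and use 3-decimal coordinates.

solid 
facet normal 0.131 0.677 -0.725
outer loop
vertex -1.097 -2.758 -4.63
vertex -1.488 -2.107 -4.093
vertex -0.592 -2.346 -4.154
endloop
endfacet
facet normal 0.566 -0.817 0.107
outer loop
vertex -1.097 -2.758 -4.63
vertex -0.592 -2.346 -4.154
vertex -1.652 -2.953 -3.187
endloop
endfacet
facet normal 0.131 0.677 -0.724
outer loop
vertex -0.592 -2.346 -4.154
vertex -1.488 -2.107 -4.093
vertex -0.761 -1.755 -3.632
endloop
endfacet
facet normal 0.732 -0.321 0.601
outer loop
vertex -0.592 -2.346 -4.154
vertex -0.761 -1.755 -3.632
vertex -1.652 -2.953 -3.187
endloop
endfacet
facet normal 0.132 0.677 -0.724
outer loop
vertex -0.761 -1.755 -3.632
vertex -1.488 -2.107 -4.093
vertex -1.478 -1.428 -3.457
endloop
endfacet
facet normal 0.292 0.134 0.947
outer loop
vertex -0.761 -1.755 -3.632
vertex -1.478 -1.428 -3.457
vertex -1.652 -2.953 -3.187
endloop
endfacet
facet normal 0.130 0.677 -0.725
outer loop
vertex -1.478 -1.428 -3.457
vertex -1.488 -2.107 -4.093
vertex -2.202 -1.613 -3.76
endloop
endfacet
facet normal -0.422 0.205 0.883
outer loop
vertex -1.478 -1.428 -3.457
vertex -2.202 -1.613 -3.76
vertex -1.652 -2.953 -3.187
endloop
endfacet
facet normal 0.131 0.677 -0.724
outer loop
vertex -2.202 -1.613 -3.76
vertex -1.488 -2.107 -4.093
vertex -2.389 -2.169 -4.314
endloop
endfacet
facet normal -0.874 -0.163 0.458
outer loop
vertex -2.202 -1.613 -3.76
vertex -2.389 -2.169 -4.314
vertex -1.652 -2.953 -3.187
endloop
endfacet
facet normal 0.131 0.676 -0.725
outer loop
vertex -2.389 -2.169 -4.314
vertex -1.488 -2.107 -4.093
vertex -1.897 -2.679 -4.701
endloop
endfacet
facet normal -0.723 -0.691 -0.008
outer loop
vertex -2.389 -2.169 -4.314
vertex -1.897 -2.679 -4.701
vertex -1.652 -2.953 -3.187
endloop
endfacet
facet normal 0.131 0.677 -0.725
outer loop
vertex -1.897 -2.679 -4.701
vertex -1.488 -2.107 -4.093
vertex -1.097 -2.758 -4.63
endloop
endfacet
facet normal -0.082 -0.983 -0.165
outer loop
vertex -1.897 -2.679 -4.701
vertex -1.097 -2.758 -4.63
vertex -1.652 -2.953 -3.187
endloop
endfacet
facet normal 0.591 0.517 -0.619
outer loop
vertex -2.908 3.719 -0.281
vertex -3.263 4.163 -0.249
vertex -2.833 4.115 0.121
endloop
endfacet
facet normal 0.797 -0.498 0.342
outer loop
vertex -2.908 3.719 -0.281
vertex -2.833 4.115 0.121
vertex -3.781 2.953 0.636
endloop
endfacet
facet normal 0.797 -0.499 0.342
outer loop
vertex -3.781 2.953 0.636
vertex -2.833 4.115 0.121
vertex -3.706 3.349 1.039
endloop
endfacet
facet normal -0.589 -0.519 0.619
outer loop
vertex -3.781 2.953 0.636
vertex -3.706 3.349 1.039
vertex -4.137 3.397 0.669
endloop
endfacet
facet normal 0.590 0.518 -0.619
outer loop
vertex -2.833 4.115 0.121
vertex -3.263 4.163 -0.249
vertex -3.188 4.559 0.154
endloop
endfacet
facet normal 0.513 0.352 0.782
outer loop
vertex -2.833 4.115 0.121
vertex -3.188 4.559 0.154
vertex -3.706 3.349 1.039
endloop
endfacet
facet normal 0.513 0.353 0.783
outer loop
vertex -3.706 3.349 1.039
vertex -3.188 4.559 0.154
vertex -4.061 3.794 1.071
endloop
endfacet
facet normal -0.590 -0.516 0.621
outer loop
vertex -3.706 3.349 1.039
vertex -4.061 3.794 1.071
vertex -4.137 3.397 0.669
endloop
endfacet
facet normal 0.589 0.519 -0.619
outer loop
vertex -3.188 4.559 0.154
vertex -3.263 4.163 -0.249
vertex -3.619 4.607 -0.216
endloop
endfacet
facet normal -0.283 0.852 0.441
outer loop
vertex -3.188 4.559 0.154
vertex -3.619 4.607 -0.216
vertex -4.061 3.794 1.071
endloop
endfacet
facet normal -0.285 0.852 0.440
outer loop
vertex -4.061 3.794 1.071
vertex -3.619 4.607 -0.216
vertex -4.492 3.841 0.701
endloop
endfacet
facet normal -0.590 -0.516 0.621
outer loop
vertex -4.061 3.794 1.071
vertex -4.492 3.841 0.701
vertex -4.137 3.397 0.669
endloop
endfacet
facet normal 0.589 0.519 -0.619
outer loop
vertex -3.619 4.607 -0.216
vertex -3.263 4.163 -0.249
vertex -3.694 4.211 -0.619
endloop
endfacet
facet normal -0.797 0.499 -0.342
outer loop
vertex -3.619 4.607 -0.216
vertex -3.694 4.211 -0.619
vertex -4.492 3.841 0.701
endloop
endfacet
facet normal -0.797 0.498 -0.342
outer loop
vertex -4.492 3.841 0.701
vertex -3.694 4.211 -0.619
vertex -4.567 3.445 0.299
endloop
endfacet
facet normal -0.591 -0.517 0.619
outer loop
vertex -4.492 3.841 0.701
vertex -4.567 3.445 0.299
vertex -4.137 3.397 0.669
endloop
endfacet
facet normal 0.590 0.516 -0.621
outer loop
vertex -3.694 4.211 -0.619
vertex -3.263 4.163 -0.249
vertex -3.339 3.766 -0.651
endloop
endfacet
facet normal -0.513 -0.353 -0.782
outer loop
vertex -3.694 4.211 -0.619
vertex -3.339 3.766 -0.651
vertex -4.567 3.445 0.299
endloop
endfacet
facet normal -0.513 -0.352 -0.783
outer loop
vertex -4.567 3.445 0.299
vertex -3.339 3.766 -0.651
vertex -4.212 3.001 0.266
endloop
endfacet
facet normal -0.590 -0.518 0.619
outer loop
vertex -4.567 3.445 0.299
vertex -4.212 3.001 0.266
vertex -4.137 3.397 0.669
endloop
endfacet
facet normal 0.590 0.516 -0.621
outer loop
vertex -3.339 3.766 -0.651
vertex -3.263 4.163 -0.249
vertex -2.908 3.719 -0.281
endloop
endfacet
facet normal 0.285 -0.852 -0.440
outer loop
vertex -3.339 3.766 -0.651
vertex -2.908 3.719 -0.281
vertex -4.212 3.001 0.266
endloop
endfacet
facet normal 0.284 -0.851 -0.441
outer loop
vertex -4.212 3.001 0.266
vertex -2.908 3.719 -0.281
vertex -3.781 2.953 0.636
endloop
endfacet
facet normal -0.589 -0.519 0.619
outer loop
vertex -4.212 3.001 0.266
vertex -3.781 2.953 0.636
vertex -4.137 3.397 0.669
endloop
endfacet

endsolid
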